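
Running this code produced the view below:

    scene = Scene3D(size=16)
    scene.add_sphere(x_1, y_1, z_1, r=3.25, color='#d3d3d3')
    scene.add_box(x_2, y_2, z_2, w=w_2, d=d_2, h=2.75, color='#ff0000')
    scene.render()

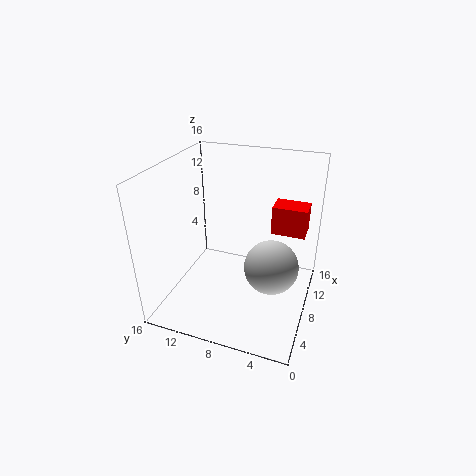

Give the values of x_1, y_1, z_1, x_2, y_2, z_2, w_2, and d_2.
x_1 = 10
y_1 = 4.5
z_1 = 3.5
x_2 = 5.5
y_2 = 0.5
z_2 = 10.75
w_2 = 2.25
d_2 = 3.25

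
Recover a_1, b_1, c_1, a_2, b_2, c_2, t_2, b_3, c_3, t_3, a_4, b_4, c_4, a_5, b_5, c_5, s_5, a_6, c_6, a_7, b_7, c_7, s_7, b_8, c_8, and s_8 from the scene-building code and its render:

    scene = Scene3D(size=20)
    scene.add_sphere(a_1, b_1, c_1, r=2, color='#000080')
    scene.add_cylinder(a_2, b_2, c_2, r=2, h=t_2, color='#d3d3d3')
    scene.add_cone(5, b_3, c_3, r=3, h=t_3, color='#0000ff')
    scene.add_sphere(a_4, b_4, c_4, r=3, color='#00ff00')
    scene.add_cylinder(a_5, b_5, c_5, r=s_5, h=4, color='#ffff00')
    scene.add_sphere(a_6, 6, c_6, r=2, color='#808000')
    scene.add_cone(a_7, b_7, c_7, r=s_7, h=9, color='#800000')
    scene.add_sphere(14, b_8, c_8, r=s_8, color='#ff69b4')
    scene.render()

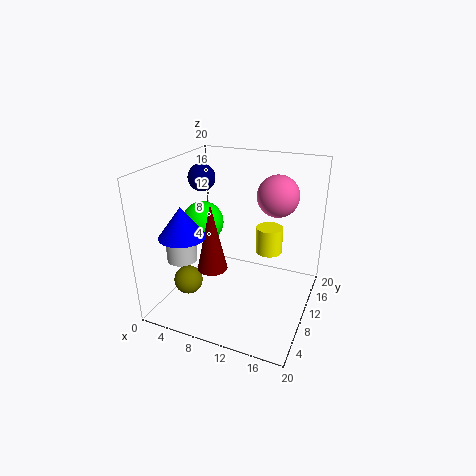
a_1 = 3
b_1 = 13
c_1 = 17
a_2 = 4
b_2 = 5
c_2 = 8
t_2 = 4
b_3 = 4
c_3 = 12
t_3 = 4
a_4 = 4
b_4 = 11
c_4 = 11
a_5 = 13
b_5 = 15
c_5 = 6
s_5 = 2
a_6 = 4
c_6 = 4
a_7 = 8
b_7 = 6
c_7 = 7
s_7 = 2
b_8 = 15
c_8 = 15
s_8 = 3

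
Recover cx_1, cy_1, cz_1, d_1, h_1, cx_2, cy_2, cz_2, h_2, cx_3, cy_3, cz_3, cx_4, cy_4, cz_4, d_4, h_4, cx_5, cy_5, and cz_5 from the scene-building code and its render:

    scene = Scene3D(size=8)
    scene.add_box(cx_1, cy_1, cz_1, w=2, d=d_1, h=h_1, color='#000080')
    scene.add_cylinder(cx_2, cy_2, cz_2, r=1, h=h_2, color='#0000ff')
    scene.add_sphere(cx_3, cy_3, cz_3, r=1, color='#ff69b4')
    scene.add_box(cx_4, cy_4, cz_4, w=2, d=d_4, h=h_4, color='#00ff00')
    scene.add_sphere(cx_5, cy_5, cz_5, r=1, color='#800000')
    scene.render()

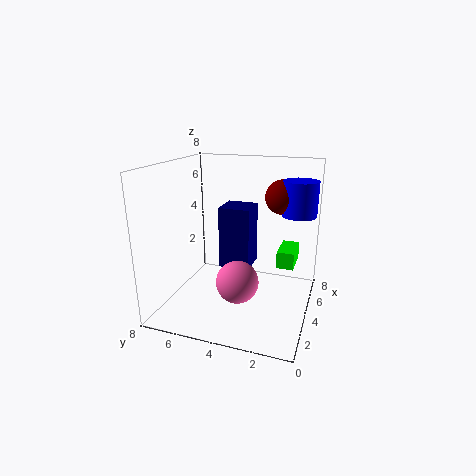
cx_1 = 6, cy_1 = 4, cz_1 = 1, d_1 = 2, h_1 = 4, cx_2 = 6, cy_2 = 1, cz_2 = 5, h_2 = 2, cx_3 = 1, cy_3 = 3, cz_3 = 3, cx_4 = 5, cy_4 = 1, cz_4 = 2, d_4 = 1, h_4 = 1, cx_5 = 6, cy_5 = 2, cz_5 = 6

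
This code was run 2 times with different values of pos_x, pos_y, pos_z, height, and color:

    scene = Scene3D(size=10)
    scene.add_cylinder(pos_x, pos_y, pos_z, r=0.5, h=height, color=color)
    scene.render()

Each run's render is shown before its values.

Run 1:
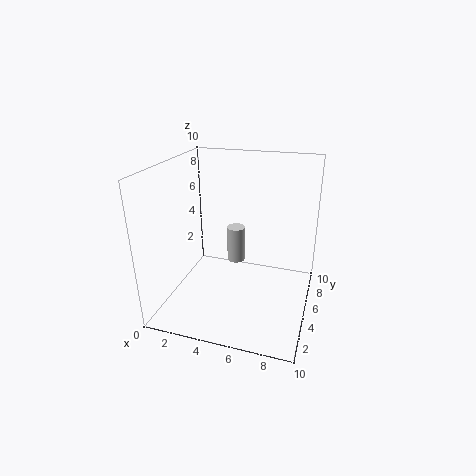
pos_x = 6
pos_y = 1.5
pos_z = 5.5
height = 2
color = 'lightgray'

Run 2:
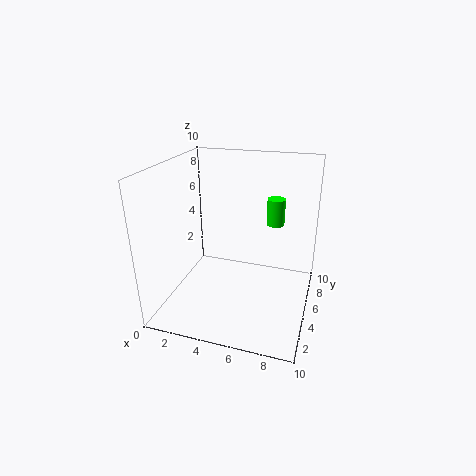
pos_x = 8
pos_y = 2.5
pos_z = 7.5
height = 1.5
color = 'lime'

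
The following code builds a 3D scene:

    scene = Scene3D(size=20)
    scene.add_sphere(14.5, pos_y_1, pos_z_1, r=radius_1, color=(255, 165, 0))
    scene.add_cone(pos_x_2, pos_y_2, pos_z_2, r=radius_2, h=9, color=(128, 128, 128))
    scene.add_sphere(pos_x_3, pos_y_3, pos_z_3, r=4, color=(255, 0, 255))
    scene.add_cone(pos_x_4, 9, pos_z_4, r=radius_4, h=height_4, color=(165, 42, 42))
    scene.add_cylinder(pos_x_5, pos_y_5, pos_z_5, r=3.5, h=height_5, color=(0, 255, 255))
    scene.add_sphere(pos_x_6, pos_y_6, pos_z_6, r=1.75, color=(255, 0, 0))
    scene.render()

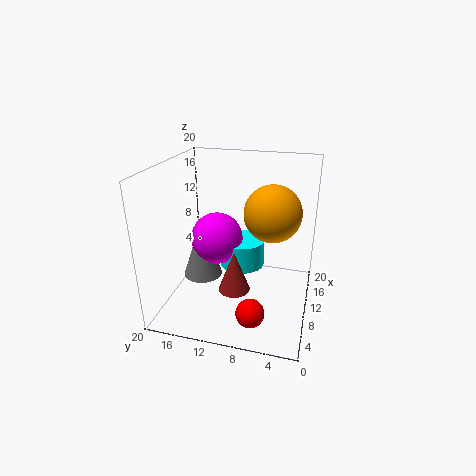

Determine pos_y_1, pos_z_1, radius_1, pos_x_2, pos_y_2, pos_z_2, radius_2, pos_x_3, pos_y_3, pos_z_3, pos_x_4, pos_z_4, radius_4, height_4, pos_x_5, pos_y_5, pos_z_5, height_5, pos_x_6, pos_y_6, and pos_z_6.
pos_y_1 = 6, pos_z_1 = 12.25, radius_1 = 4.25, pos_x_2 = 12.5, pos_y_2 = 16.5, pos_z_2 = 1.75, radius_2 = 3, pos_x_3 = 14, pos_y_3 = 14.5, pos_z_3 = 7.5, pos_x_4 = 4.5, pos_z_4 = 5.5, radius_4 = 2, height_4 = 5.25, pos_x_5 = 15.25, pos_y_5 = 10.75, pos_z_5 = 3, height_5 = 4.25, pos_x_6 = 1.75, pos_y_6 = 6.25, pos_z_6 = 4.25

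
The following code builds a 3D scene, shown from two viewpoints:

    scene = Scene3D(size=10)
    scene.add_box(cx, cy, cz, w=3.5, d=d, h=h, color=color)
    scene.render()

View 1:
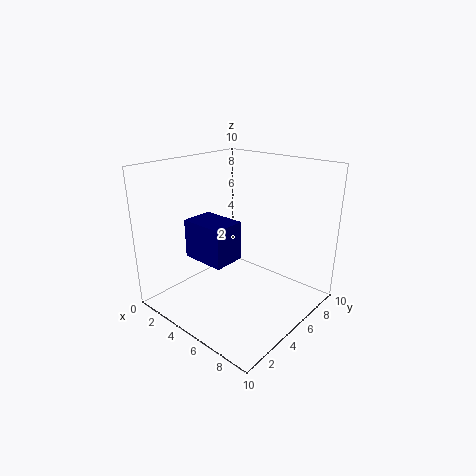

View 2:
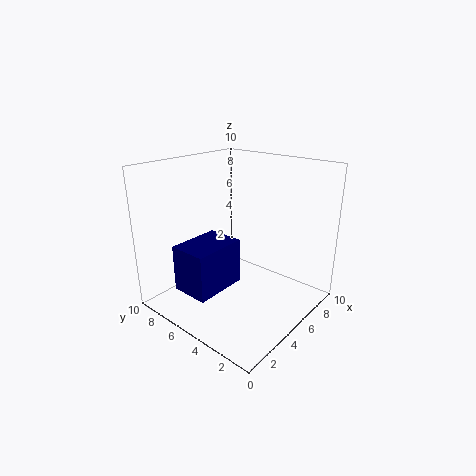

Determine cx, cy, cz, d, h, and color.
cx = 0.5
cy = 4
cz = 2.5
d = 2.5
h = 3
color = 'navy'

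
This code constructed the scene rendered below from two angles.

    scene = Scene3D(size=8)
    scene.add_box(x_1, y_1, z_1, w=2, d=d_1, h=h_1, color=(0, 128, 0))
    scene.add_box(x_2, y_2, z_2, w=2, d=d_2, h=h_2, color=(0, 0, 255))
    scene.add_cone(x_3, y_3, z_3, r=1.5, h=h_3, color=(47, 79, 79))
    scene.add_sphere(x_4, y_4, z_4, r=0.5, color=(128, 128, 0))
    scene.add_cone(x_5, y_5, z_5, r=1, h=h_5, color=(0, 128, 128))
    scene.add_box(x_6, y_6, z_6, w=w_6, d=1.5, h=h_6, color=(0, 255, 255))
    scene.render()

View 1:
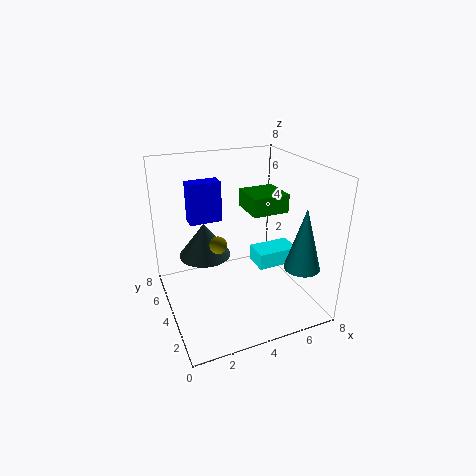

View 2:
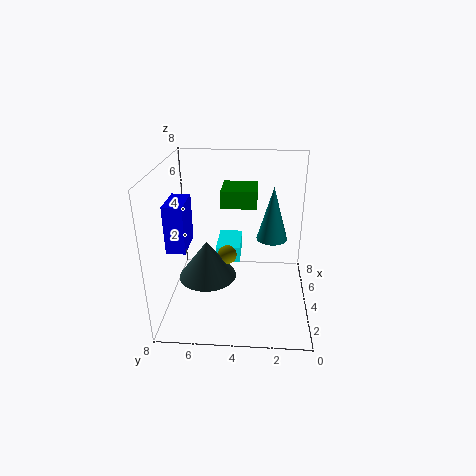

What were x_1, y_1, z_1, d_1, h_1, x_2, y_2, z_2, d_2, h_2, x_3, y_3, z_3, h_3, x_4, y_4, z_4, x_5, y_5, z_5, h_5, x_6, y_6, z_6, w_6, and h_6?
x_1 = 4.5
y_1 = 3
z_1 = 5.5
d_1 = 2
h_1 = 1
x_2 = 2
y_2 = 6.5
z_2 = 4
d_2 = 1
h_2 = 2.5
x_3 = 2.5
y_3 = 5.5
z_3 = 2.5
h_3 = 2
x_4 = 3
y_4 = 4.5
z_4 = 3.5
x_5 = 7
y_5 = 2
z_5 = 2.5
h_5 = 3.5
x_6 = 5.5
y_6 = 4
z_6 = 1.5
w_6 = 2.5
h_6 = 1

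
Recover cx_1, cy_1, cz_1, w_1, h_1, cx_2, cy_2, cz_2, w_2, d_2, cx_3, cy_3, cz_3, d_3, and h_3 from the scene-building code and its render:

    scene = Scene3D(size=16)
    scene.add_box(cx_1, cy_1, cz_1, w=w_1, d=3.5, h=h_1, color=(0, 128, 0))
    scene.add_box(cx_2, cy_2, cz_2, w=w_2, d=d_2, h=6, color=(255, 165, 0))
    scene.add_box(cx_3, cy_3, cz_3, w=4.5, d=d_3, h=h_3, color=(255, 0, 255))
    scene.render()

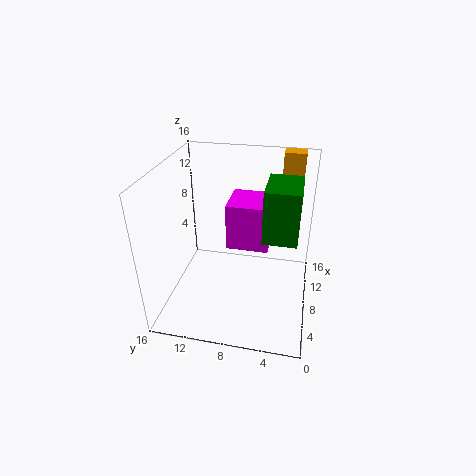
cx_1 = 5; cy_1 = 1.5; cz_1 = 9.5; w_1 = 5; h_1 = 5.5; cx_2 = 14; cy_2 = 1.5; cz_2 = 10; w_2 = 2; d_2 = 2.5; cx_3 = 6.5; cy_3 = 4.5; cz_3 = 7.5; d_3 = 4.5; h_3 = 5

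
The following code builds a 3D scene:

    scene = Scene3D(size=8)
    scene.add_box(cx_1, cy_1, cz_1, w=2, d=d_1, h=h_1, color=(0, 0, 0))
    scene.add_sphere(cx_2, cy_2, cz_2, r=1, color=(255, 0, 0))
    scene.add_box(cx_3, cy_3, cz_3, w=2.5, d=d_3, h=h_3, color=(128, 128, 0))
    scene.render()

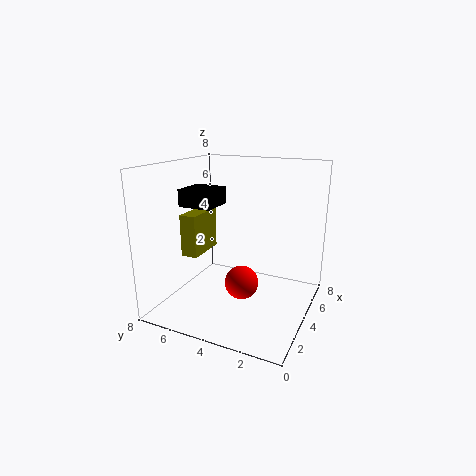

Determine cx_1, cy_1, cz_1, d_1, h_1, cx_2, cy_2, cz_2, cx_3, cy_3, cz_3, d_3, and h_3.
cx_1 = 3.5
cy_1 = 5.5
cz_1 = 5.5
d_1 = 2
h_1 = 1
cx_2 = 4.5
cy_2 = 4
cz_2 = 1
cx_3 = 3.5
cy_3 = 6.5
cz_3 = 2.5
d_3 = 1
h_3 = 2.5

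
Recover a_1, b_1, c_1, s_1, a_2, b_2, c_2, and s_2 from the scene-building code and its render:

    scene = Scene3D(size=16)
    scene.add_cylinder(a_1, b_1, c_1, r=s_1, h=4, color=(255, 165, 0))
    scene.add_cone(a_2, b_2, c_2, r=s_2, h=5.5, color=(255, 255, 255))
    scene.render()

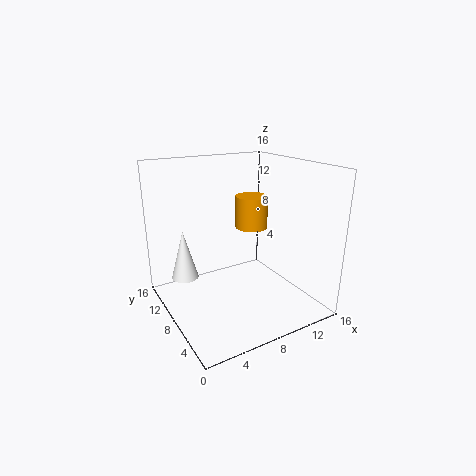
a_1 = 12
b_1 = 11.5
c_1 = 7.5
s_1 = 2
a_2 = 2.5
b_2 = 10.5
c_2 = 3.5
s_2 = 1.5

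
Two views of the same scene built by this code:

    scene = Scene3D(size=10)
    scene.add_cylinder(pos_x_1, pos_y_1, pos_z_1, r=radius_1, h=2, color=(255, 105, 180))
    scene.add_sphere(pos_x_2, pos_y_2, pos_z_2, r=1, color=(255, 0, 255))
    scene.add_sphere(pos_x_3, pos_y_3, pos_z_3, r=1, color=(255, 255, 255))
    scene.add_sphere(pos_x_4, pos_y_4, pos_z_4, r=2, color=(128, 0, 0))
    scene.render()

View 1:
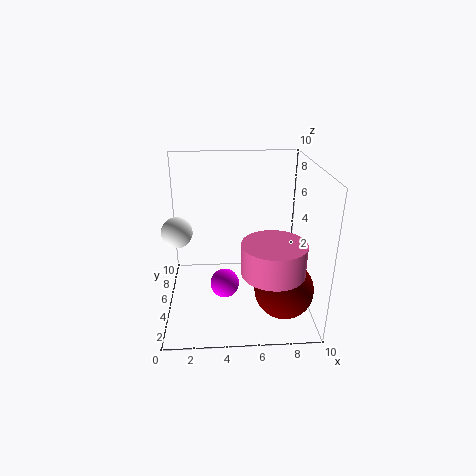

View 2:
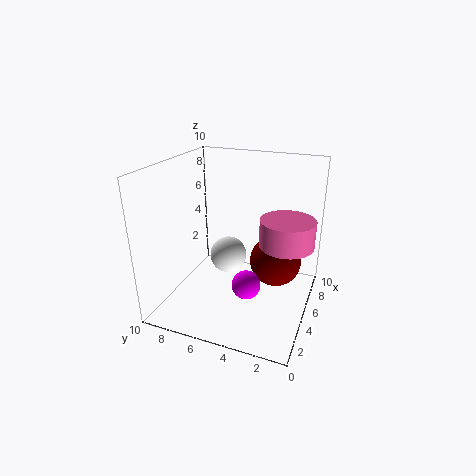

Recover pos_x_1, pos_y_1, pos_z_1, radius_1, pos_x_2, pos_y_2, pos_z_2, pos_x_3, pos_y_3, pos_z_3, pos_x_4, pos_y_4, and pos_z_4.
pos_x_1 = 7, pos_y_1 = 2, pos_z_1 = 4, radius_1 = 2, pos_x_2 = 4, pos_y_2 = 4, pos_z_2 = 2, pos_x_3 = 1, pos_y_3 = 4, pos_z_3 = 6, pos_x_4 = 8, pos_y_4 = 3, pos_z_4 = 2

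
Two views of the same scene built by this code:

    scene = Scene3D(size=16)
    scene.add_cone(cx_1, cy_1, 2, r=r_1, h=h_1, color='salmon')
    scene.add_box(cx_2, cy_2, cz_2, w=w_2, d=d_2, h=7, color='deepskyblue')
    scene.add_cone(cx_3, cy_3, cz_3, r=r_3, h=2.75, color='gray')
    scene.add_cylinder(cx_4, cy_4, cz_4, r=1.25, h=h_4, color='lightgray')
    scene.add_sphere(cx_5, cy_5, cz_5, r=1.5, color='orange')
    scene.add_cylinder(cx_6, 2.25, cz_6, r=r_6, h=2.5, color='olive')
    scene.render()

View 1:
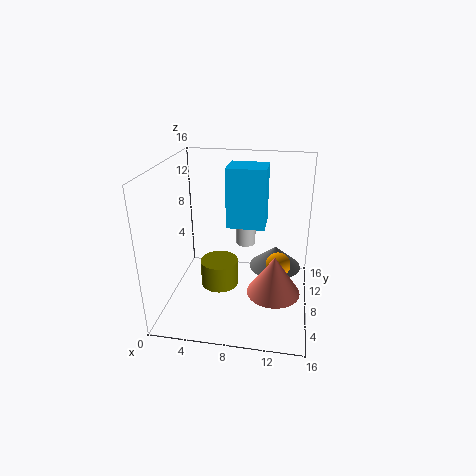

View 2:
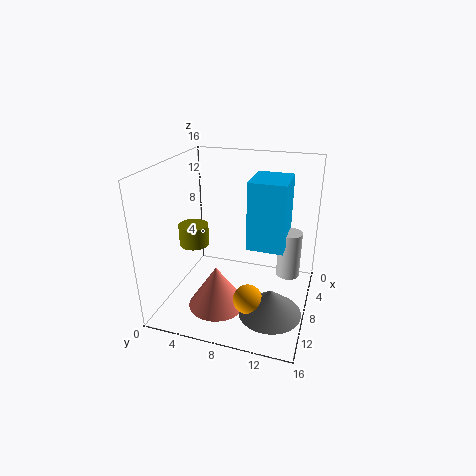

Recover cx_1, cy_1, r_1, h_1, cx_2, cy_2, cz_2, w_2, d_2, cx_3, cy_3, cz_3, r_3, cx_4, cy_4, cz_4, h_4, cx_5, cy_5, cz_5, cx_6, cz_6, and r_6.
cx_1 = 12.25; cy_1 = 7; r_1 = 3; h_1 = 4.5; cx_2 = 6.25; cy_2 = 9.75; cz_2 = 8.25; w_2 = 4.5; d_2 = 3.75; cx_3 = 12; cy_3 = 12.75; cz_3 = 2; r_3 = 3.25; cx_4 = 8; cy_4 = 13.75; cz_4 = 4.5; h_4 = 5; cx_5 = 12.5; cy_5 = 10.5; cz_5 = 3.5; cx_6 = 7.25; cz_6 = 6; r_6 = 1.75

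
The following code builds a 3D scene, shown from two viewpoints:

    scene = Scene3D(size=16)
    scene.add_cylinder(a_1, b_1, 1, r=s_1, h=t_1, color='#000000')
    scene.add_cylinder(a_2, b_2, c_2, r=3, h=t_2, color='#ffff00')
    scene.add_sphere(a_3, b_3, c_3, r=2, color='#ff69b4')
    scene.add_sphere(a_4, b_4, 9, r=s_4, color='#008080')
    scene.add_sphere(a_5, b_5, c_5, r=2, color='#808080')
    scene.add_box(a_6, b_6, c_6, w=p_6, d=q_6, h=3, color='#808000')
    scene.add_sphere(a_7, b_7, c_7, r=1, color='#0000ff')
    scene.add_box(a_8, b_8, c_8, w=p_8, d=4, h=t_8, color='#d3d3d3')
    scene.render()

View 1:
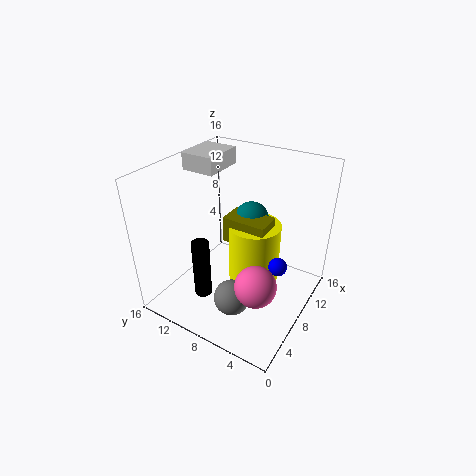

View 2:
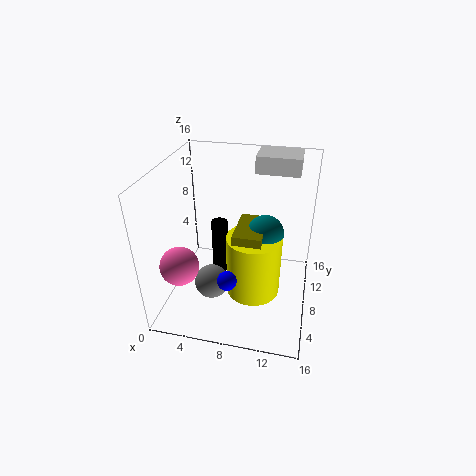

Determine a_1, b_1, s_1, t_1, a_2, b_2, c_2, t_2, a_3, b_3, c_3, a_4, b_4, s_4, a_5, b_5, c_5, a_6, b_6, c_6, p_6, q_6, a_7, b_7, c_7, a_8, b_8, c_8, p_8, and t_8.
a_1 = 5
b_1 = 11
s_1 = 1
t_1 = 7
a_2 = 10
b_2 = 7
c_2 = 2
t_2 = 7
a_3 = 3
b_3 = 3
c_3 = 7
a_4 = 11
b_4 = 8
s_4 = 2
a_5 = 5
b_5 = 7
c_5 = 2
a_6 = 8
b_6 = 5
c_6 = 7
p_6 = 3
q_6 = 5
a_7 = 8
b_7 = 3
c_7 = 6
a_8 = 9
b_8 = 12
c_8 = 14
p_8 = 5
t_8 = 2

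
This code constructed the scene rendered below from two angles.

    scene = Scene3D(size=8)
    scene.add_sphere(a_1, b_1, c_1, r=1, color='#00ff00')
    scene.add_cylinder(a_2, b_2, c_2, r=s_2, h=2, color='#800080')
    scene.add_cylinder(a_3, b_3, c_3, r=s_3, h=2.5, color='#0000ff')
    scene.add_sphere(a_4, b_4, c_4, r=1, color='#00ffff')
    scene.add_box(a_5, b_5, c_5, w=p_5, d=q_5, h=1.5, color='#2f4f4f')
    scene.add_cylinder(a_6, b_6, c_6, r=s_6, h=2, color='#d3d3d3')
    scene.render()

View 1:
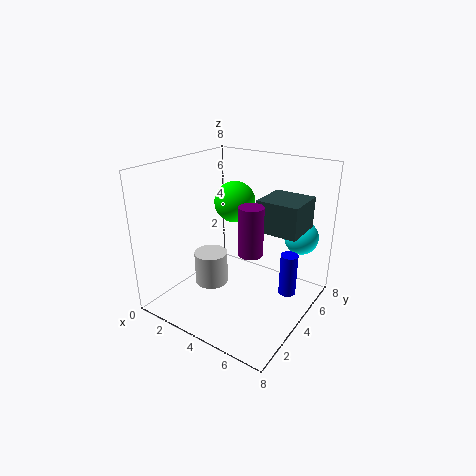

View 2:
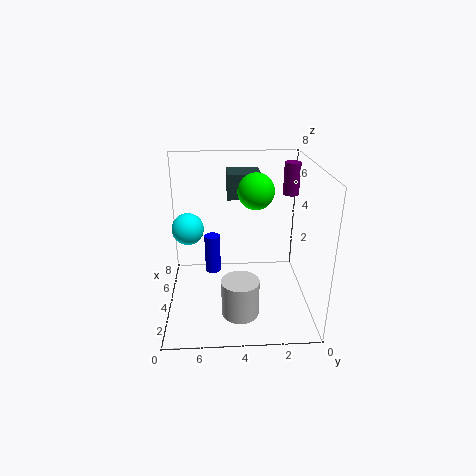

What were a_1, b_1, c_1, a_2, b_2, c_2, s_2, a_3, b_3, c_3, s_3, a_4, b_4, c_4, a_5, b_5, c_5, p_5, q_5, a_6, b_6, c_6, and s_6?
a_1 = 4.5; b_1 = 3; c_1 = 6.5; a_2 = 7; b_2 = 0.5; c_2 = 5.5; s_2 = 0.5; a_3 = 6.5; b_3 = 5.5; c_3 = 0.5; s_3 = 0.5; a_4 = 6.5; b_4 = 7; c_4 = 3.5; a_5 = 6; b_5 = 2.5; c_5 = 5.5; p_5 = 2; q_5 = 2; a_6 = 2; b_6 = 4; c_6 = 0.5; s_6 = 1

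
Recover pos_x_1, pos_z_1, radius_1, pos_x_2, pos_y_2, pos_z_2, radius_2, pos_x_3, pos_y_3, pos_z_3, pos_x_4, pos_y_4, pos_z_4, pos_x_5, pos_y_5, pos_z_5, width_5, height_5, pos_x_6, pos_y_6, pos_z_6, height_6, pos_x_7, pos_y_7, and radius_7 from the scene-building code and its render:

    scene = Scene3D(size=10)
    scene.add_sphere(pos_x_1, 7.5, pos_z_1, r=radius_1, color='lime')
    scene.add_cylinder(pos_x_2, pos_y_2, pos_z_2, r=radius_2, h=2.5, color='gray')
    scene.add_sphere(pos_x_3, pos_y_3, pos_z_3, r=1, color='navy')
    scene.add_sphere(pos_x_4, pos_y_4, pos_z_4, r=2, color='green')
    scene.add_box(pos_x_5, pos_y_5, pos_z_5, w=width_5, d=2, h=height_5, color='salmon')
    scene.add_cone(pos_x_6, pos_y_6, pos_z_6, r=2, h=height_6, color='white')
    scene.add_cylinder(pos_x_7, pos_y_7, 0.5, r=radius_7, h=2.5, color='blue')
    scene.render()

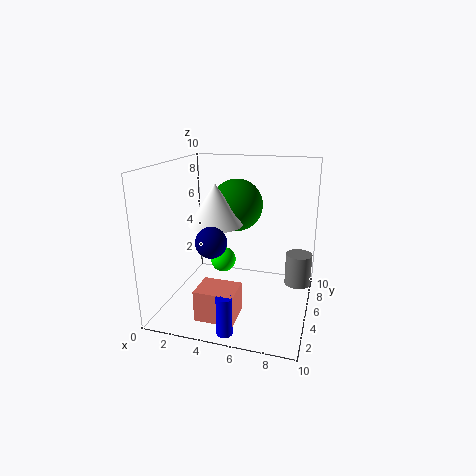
pos_x_1 = 3
pos_z_1 = 2
radius_1 = 1
pos_x_2 = 9
pos_y_2 = 8
pos_z_2 = 0.5
radius_2 = 1
pos_x_3 = 4
pos_y_3 = 2.5
pos_z_3 = 5.5
pos_x_4 = 4
pos_y_4 = 8
pos_z_4 = 6.5
pos_x_5 = 3.5
pos_y_5 = 0.5
pos_z_5 = 1
width_5 = 2.5
height_5 = 2
pos_x_6 = 3
pos_y_6 = 6
pos_z_6 = 5.5
height_6 = 3
pos_x_7 = 5.5
pos_y_7 = 0.5
radius_7 = 0.5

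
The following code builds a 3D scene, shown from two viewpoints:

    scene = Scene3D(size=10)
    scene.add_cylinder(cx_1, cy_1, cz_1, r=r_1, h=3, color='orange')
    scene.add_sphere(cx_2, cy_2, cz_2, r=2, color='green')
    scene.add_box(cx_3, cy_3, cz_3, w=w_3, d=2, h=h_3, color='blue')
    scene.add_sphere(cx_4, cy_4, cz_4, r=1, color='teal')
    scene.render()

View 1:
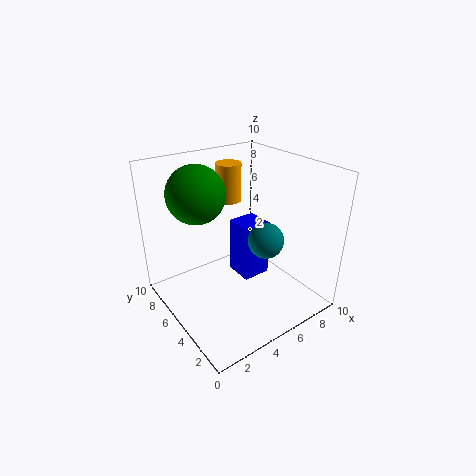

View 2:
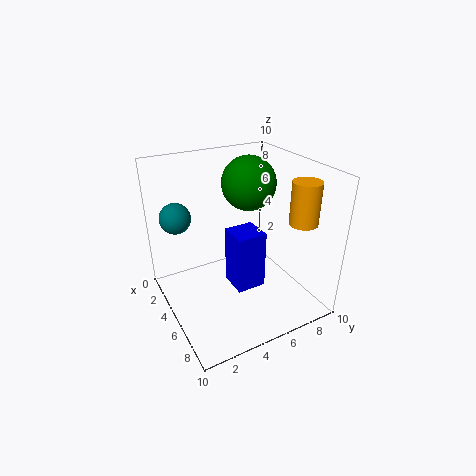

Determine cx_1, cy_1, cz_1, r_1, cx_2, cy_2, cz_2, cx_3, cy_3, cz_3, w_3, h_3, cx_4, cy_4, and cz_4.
cx_1 = 7
cy_1 = 9
cz_1 = 6
r_1 = 1
cx_2 = 3
cy_2 = 7
cz_2 = 8
cx_3 = 5
cy_3 = 4
cz_3 = 2
w_3 = 2
h_3 = 4
cx_4 = 4
cy_4 = 1
cz_4 = 7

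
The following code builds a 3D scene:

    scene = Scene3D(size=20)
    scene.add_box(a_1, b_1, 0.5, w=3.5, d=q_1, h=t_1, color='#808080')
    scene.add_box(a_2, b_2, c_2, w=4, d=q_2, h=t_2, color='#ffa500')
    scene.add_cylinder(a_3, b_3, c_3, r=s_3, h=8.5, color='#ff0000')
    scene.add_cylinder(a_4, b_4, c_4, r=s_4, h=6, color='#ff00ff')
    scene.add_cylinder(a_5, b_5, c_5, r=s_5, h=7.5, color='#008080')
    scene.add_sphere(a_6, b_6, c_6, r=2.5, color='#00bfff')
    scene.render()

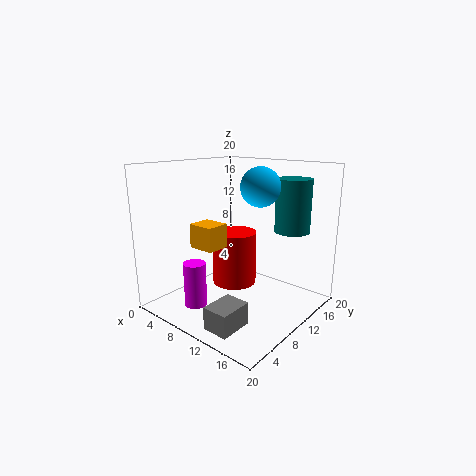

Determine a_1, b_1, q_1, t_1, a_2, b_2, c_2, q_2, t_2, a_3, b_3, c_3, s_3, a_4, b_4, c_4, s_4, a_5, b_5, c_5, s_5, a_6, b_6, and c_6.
a_1 = 11.5, b_1 = 1.5, q_1 = 4.5, t_1 = 3, a_2 = 3.5, b_2 = 7, c_2 = 8, q_2 = 3.5, t_2 = 3.5, a_3 = 5.5, b_3 = 14.5, c_3 = 0.5, s_3 = 3.5, a_4 = 7.5, b_4 = 4, c_4 = 1.5, s_4 = 1.5, a_5 = 15, b_5 = 16, c_5 = 10.5, s_5 = 2.5, a_6 = 14, b_6 = 9.5, c_6 = 17.5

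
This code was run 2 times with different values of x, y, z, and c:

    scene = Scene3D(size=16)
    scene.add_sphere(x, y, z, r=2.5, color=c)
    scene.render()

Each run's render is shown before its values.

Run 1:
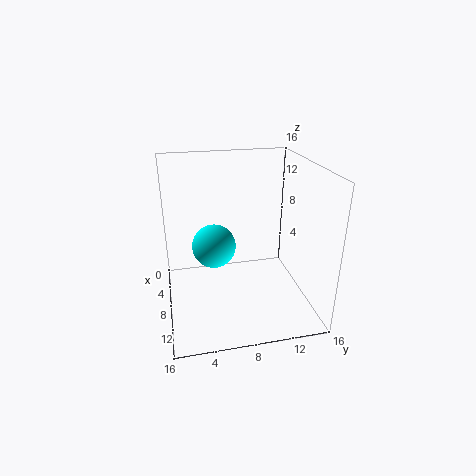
x = 6.5; y = 5.5; z = 6.5; c = 'cyan'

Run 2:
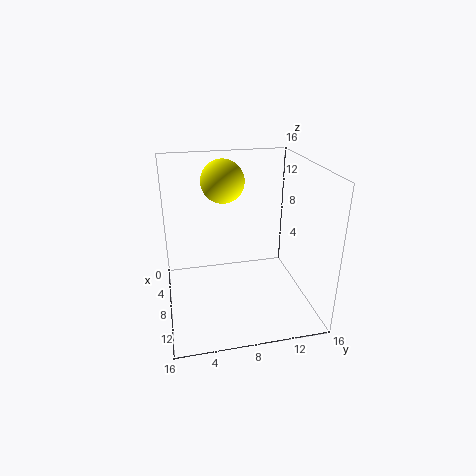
x = 4.5; y = 7; z = 13.5; c = 'yellow'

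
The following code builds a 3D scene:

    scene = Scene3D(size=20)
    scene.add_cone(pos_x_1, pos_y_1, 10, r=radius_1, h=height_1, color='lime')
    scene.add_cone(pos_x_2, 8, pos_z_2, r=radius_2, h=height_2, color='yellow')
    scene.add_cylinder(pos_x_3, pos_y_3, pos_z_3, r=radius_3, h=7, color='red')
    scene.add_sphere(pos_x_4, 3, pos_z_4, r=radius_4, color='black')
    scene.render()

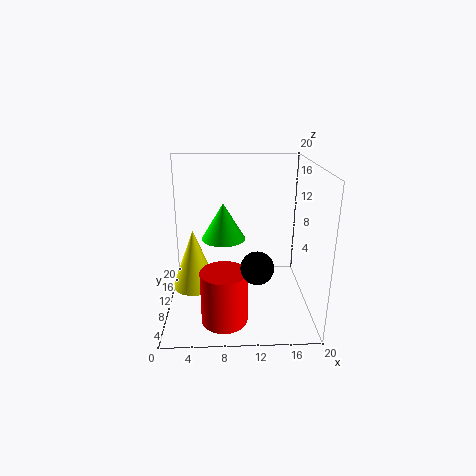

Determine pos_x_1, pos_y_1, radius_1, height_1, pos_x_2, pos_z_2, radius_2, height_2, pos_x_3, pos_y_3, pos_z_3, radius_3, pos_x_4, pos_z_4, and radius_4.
pos_x_1 = 8
pos_y_1 = 10
radius_1 = 3
height_1 = 5
pos_x_2 = 4
pos_z_2 = 4
radius_2 = 3
height_2 = 8
pos_x_3 = 8
pos_y_3 = 4
pos_z_3 = 1
radius_3 = 3
pos_x_4 = 12
pos_z_4 = 9
radius_4 = 2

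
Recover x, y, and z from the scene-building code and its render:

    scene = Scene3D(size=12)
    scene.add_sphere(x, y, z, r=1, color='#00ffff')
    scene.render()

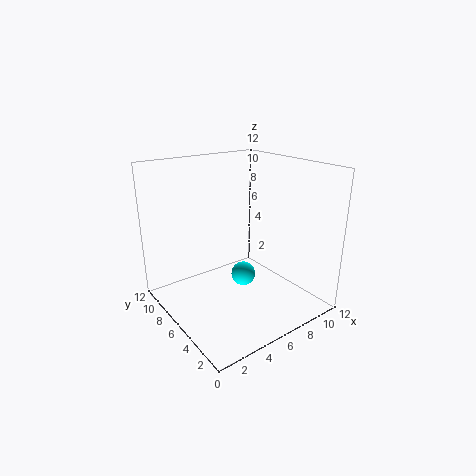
x = 6, y = 5.25, z = 3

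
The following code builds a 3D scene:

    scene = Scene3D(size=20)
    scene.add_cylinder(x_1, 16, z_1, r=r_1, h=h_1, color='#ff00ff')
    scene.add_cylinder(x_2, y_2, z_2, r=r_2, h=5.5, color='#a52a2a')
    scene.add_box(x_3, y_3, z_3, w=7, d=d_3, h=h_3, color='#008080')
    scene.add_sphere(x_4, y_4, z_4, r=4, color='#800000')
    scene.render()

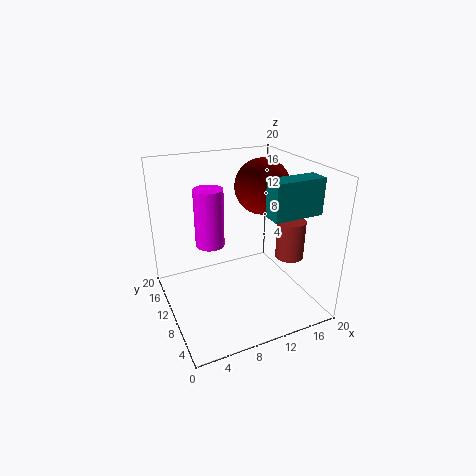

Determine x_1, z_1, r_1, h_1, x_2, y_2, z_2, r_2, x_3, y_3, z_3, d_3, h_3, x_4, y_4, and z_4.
x_1 = 8
z_1 = 6.5
r_1 = 2.25
h_1 = 9
x_2 = 17
y_2 = 7.5
z_2 = 6.75
r_2 = 2
x_3 = 12.75
y_3 = 4.75
z_3 = 13.75
d_3 = 2.75
h_3 = 5
x_4 = 15
y_4 = 12.5
z_4 = 16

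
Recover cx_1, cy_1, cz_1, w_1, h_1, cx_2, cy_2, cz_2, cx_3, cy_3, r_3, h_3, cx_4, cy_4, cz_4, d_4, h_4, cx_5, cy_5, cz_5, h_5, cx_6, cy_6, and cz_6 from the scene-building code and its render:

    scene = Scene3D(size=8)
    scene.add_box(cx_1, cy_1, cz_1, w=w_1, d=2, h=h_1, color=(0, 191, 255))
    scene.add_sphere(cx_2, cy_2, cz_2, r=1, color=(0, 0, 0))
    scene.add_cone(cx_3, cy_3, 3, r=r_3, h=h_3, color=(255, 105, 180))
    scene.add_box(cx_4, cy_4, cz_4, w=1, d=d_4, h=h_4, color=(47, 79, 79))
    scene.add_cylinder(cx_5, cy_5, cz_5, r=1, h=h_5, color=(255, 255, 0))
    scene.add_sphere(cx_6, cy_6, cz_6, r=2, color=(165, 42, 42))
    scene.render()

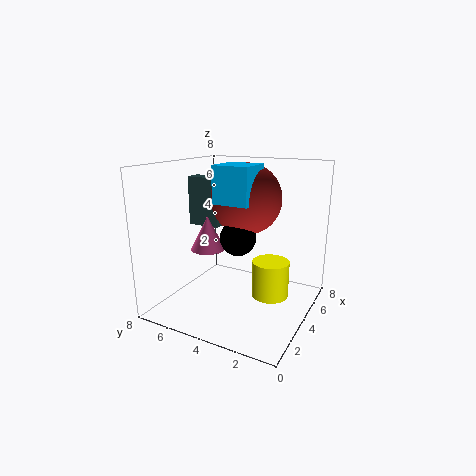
cx_1 = 3
cy_1 = 3
cz_1 = 6
w_1 = 2
h_1 = 2
cx_2 = 4
cy_2 = 4
cz_2 = 4
cx_3 = 4
cy_3 = 6
r_3 = 1
h_3 = 2
cx_4 = 5
cy_4 = 6
cz_4 = 4
d_4 = 2
h_4 = 3
cx_5 = 4
cy_5 = 2
cz_5 = 1
h_5 = 2
cx_6 = 5
cy_6 = 4
cz_6 = 6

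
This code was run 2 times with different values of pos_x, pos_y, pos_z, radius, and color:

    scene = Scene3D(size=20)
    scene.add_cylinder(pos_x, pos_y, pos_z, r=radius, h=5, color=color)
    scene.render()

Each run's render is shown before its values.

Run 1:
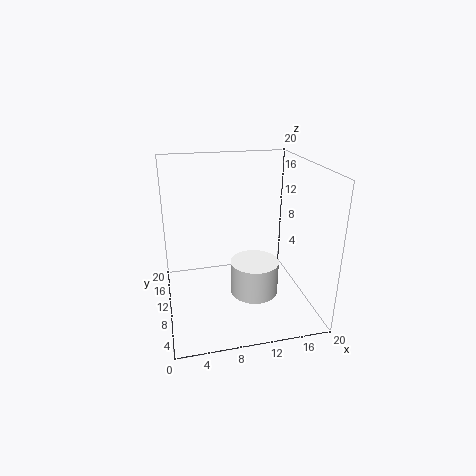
pos_x = 12.5
pos_y = 10
pos_z = 1
radius = 3.5
color = 'white'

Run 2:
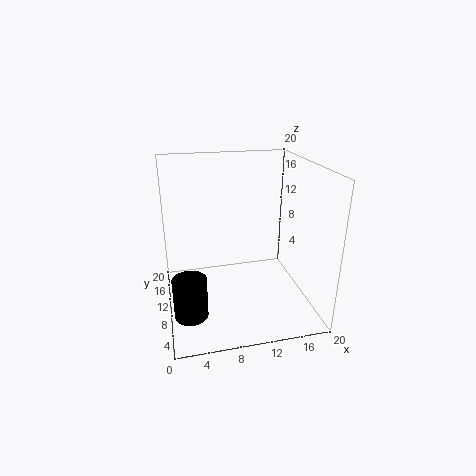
pos_x = 2.5
pos_y = 2.5
pos_z = 4
radius = 2
color = 'black'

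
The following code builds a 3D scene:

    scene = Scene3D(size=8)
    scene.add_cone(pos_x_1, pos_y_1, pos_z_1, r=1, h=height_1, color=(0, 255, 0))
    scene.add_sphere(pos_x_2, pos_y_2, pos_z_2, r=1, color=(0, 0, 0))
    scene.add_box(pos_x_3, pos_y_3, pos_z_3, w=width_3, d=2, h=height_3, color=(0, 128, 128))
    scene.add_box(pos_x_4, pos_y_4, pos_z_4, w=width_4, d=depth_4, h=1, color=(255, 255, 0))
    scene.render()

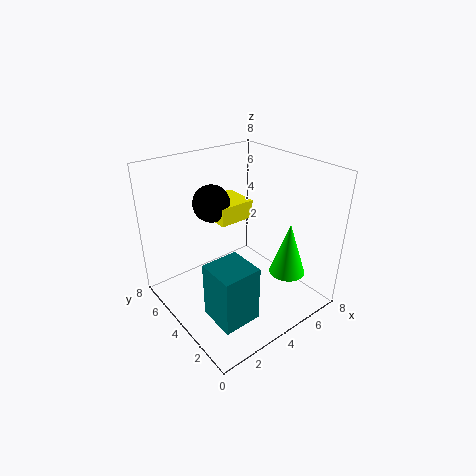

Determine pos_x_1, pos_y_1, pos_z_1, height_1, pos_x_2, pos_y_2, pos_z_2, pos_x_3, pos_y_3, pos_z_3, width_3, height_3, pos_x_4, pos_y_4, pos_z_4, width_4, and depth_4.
pos_x_1 = 6; pos_y_1 = 2; pos_z_1 = 2; height_1 = 3; pos_x_2 = 3; pos_y_2 = 5; pos_z_2 = 6; pos_x_3 = 1; pos_y_3 = 1; pos_z_3 = 1; width_3 = 2; height_3 = 3; pos_x_4 = 3; pos_y_4 = 4; pos_z_4 = 5; width_4 = 2; depth_4 = 2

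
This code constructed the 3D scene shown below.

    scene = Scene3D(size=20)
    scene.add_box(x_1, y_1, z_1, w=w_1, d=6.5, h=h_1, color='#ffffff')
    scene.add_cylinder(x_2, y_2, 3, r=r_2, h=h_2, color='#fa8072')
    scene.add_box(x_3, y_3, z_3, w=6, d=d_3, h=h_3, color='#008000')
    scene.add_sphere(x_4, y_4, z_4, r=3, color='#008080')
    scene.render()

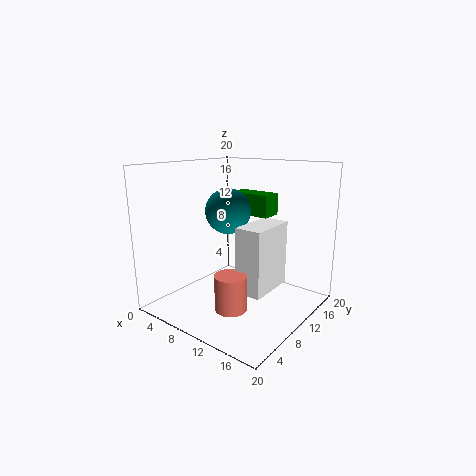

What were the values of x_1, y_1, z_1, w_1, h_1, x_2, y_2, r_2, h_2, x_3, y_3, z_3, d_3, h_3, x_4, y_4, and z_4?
x_1 = 13, y_1 = 5.5, z_1 = 4.5, w_1 = 3.5, h_1 = 8.5, x_2 = 13.5, y_2 = 4, r_2 = 2, h_2 = 4.5, x_3 = 7.5, y_3 = 11.5, z_3 = 13, d_3 = 3, h_3 = 3, x_4 = 9.5, y_4 = 8.5, z_4 = 14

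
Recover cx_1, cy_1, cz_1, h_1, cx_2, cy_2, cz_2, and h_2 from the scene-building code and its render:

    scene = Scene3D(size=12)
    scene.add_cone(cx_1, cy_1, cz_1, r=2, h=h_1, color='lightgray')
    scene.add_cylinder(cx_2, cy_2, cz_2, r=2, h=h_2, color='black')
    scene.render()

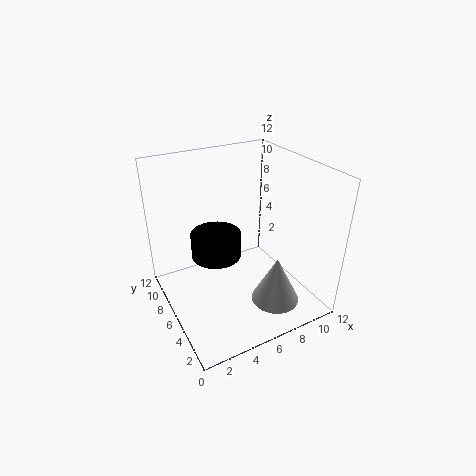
cx_1 = 8, cy_1 = 3, cz_1 = 1, h_1 = 4, cx_2 = 4, cy_2 = 6, cz_2 = 5, h_2 = 2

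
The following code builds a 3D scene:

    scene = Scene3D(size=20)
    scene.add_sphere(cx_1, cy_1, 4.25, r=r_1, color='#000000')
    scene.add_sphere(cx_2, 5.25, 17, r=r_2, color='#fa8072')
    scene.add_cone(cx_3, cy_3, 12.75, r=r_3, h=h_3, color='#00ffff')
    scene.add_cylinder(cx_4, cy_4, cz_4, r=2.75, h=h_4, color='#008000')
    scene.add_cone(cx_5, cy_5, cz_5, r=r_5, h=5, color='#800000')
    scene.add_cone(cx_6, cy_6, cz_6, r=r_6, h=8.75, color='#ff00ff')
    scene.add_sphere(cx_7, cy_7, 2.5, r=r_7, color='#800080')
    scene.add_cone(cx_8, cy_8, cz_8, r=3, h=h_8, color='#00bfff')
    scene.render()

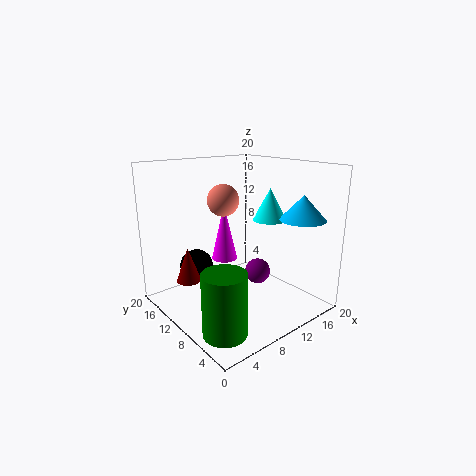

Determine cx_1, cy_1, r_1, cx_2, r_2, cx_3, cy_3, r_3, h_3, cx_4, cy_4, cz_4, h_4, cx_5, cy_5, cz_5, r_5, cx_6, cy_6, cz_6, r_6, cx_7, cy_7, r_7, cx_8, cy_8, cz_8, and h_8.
cx_1 = 7.25, cy_1 = 16.75, r_1 = 2.5, cx_2 = 4, r_2 = 1.75, cx_3 = 13, cy_3 = 7, r_3 = 2.25, h_3 = 4.25, cx_4 = 3.25, cy_4 = 4.25, cz_4 = 0.75, h_4 = 8, cx_5 = 4.5, cy_5 = 14.5, cz_5 = 3.5, r_5 = 1.75, cx_6 = 11.75, cy_6 = 15.5, cz_6 = 4.75, r_6 = 2, cx_7 = 15.75, cy_7 = 12, r_7 = 2, cx_8 = 15, cy_8 = 3, cz_8 = 13.25, h_8 = 3.25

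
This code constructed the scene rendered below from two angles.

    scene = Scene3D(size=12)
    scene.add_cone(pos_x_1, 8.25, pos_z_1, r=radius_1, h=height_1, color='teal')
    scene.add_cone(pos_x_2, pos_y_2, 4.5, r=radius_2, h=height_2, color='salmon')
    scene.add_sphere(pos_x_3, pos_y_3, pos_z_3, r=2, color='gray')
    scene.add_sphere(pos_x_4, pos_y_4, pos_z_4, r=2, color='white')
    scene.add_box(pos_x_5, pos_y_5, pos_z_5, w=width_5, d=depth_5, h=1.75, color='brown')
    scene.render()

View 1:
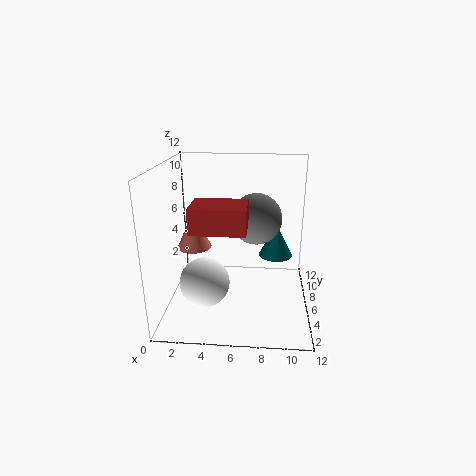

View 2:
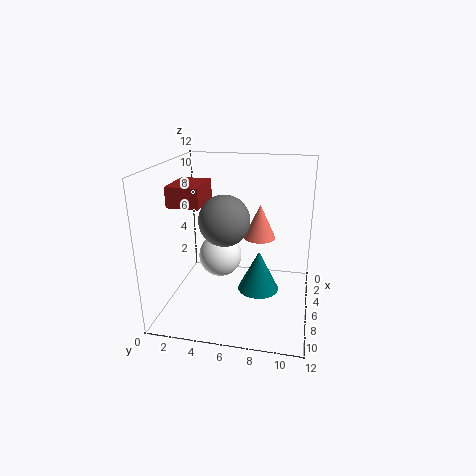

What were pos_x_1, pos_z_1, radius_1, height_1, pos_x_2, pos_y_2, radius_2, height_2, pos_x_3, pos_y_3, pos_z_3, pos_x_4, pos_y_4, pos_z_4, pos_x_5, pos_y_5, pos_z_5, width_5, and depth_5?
pos_x_1 = 9.25, pos_z_1 = 3.5, radius_1 = 1.5, height_1 = 3, pos_x_2 = 2, pos_y_2 = 7.25, radius_2 = 1.5, height_2 = 3.25, pos_x_3 = 7.5, pos_y_3 = 5.25, pos_z_3 = 8, pos_x_4 = 3.5, pos_y_4 = 3.75, pos_z_4 = 3, pos_x_5 = 3.25, pos_y_5 = 0.25, pos_z_5 = 8.5, width_5 = 3.75, depth_5 = 2.75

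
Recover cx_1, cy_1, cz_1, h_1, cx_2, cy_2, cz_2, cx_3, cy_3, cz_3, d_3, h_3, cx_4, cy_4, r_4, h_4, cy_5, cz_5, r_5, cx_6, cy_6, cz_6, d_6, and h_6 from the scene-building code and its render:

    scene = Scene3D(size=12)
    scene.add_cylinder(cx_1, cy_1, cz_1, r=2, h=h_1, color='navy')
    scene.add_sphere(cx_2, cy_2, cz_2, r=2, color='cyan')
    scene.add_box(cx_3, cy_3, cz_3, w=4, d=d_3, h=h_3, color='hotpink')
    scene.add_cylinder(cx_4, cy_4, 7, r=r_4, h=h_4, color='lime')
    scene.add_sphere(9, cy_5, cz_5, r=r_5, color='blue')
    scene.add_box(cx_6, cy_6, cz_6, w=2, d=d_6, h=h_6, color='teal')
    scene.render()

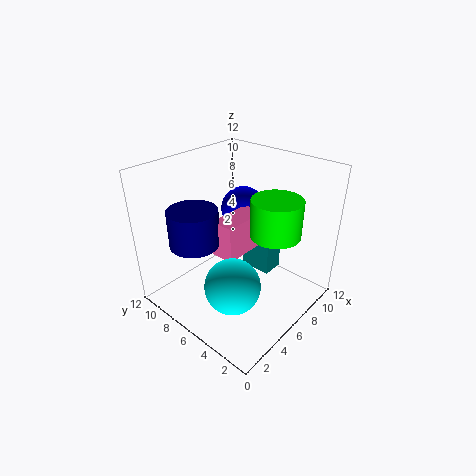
cx_1 = 3, cy_1 = 8, cz_1 = 6, h_1 = 3, cx_2 = 2, cy_2 = 3, cz_2 = 5, cx_3 = 4, cy_3 = 5, cz_3 = 5, d_3 = 2, h_3 = 3, cx_4 = 7, cy_4 = 3, r_4 = 2, h_4 = 3, cy_5 = 8, cz_5 = 7, r_5 = 2, cx_6 = 9, cy_6 = 5, cz_6 = 1, d_6 = 3, h_6 = 3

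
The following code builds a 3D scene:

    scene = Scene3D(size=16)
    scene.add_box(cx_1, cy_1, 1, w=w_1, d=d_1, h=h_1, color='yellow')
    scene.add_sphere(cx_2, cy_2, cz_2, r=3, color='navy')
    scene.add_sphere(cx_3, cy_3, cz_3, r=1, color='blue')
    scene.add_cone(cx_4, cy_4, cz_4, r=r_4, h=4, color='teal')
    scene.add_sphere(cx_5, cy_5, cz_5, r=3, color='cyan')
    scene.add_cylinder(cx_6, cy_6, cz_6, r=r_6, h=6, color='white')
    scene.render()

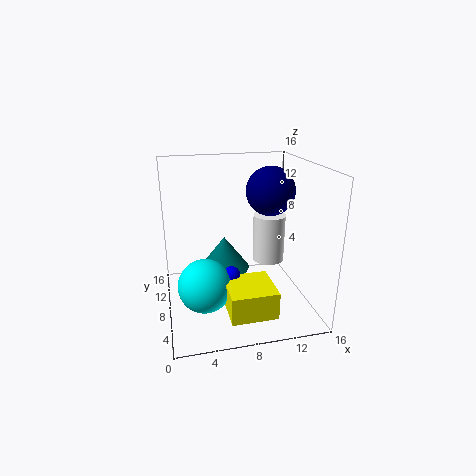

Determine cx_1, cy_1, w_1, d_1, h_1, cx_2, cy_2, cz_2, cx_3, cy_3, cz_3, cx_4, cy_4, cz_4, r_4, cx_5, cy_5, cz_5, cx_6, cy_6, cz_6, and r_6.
cx_1 = 6; cy_1 = 2; w_1 = 5; d_1 = 5; h_1 = 3; cx_2 = 13; cy_2 = 12; cz_2 = 12; cx_3 = 7; cy_3 = 7; cz_3 = 4; cx_4 = 7; cy_4 = 11; cz_4 = 3; r_4 = 3; cx_5 = 4; cy_5 = 7; cz_5 = 3; cx_6 = 13; cy_6 = 12; cz_6 = 3; r_6 = 2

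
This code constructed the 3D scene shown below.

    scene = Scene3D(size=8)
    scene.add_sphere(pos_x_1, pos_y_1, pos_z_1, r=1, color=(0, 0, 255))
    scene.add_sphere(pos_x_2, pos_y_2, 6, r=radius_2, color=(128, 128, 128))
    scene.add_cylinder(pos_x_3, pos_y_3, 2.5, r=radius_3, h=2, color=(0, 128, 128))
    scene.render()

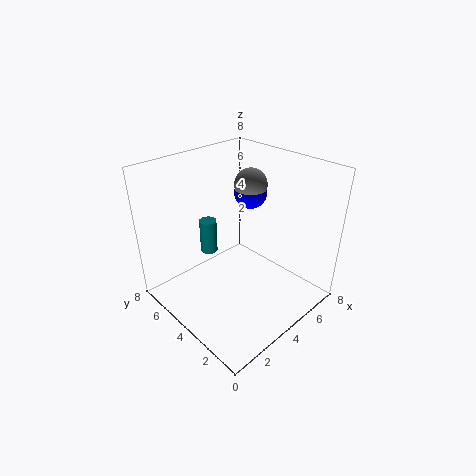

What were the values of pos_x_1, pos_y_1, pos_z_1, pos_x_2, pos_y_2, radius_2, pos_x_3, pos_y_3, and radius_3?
pos_x_1 = 6.5, pos_y_1 = 5.5, pos_z_1 = 5.5, pos_x_2 = 6.5, pos_y_2 = 5.5, radius_2 = 1, pos_x_3 = 3.5, pos_y_3 = 6, radius_3 = 0.5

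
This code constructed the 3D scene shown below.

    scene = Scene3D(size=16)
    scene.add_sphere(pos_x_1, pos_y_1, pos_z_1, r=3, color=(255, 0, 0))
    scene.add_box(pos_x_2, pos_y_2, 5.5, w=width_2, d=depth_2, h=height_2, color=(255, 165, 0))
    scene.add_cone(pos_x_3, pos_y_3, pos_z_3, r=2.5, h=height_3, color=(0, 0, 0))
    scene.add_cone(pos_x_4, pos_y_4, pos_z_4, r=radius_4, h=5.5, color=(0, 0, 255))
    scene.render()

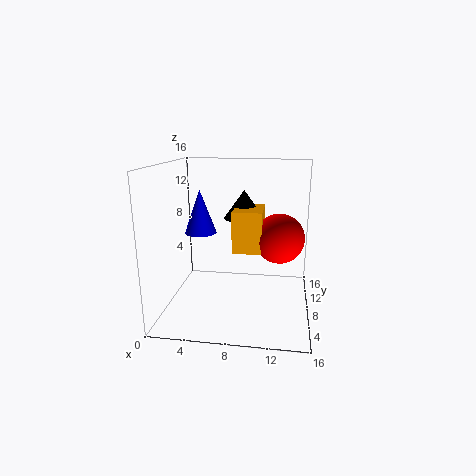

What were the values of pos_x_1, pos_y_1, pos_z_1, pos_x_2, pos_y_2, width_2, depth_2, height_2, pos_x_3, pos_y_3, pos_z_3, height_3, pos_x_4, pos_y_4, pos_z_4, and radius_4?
pos_x_1 = 12.5, pos_y_1 = 11.5, pos_z_1 = 7, pos_x_2 = 7, pos_y_2 = 9.5, width_2 = 3.5, depth_2 = 5, height_2 = 5, pos_x_3 = 8, pos_y_3 = 13, pos_z_3 = 9, height_3 = 3.5, pos_x_4 = 2.5, pos_y_4 = 12.5, pos_z_4 = 7, radius_4 = 2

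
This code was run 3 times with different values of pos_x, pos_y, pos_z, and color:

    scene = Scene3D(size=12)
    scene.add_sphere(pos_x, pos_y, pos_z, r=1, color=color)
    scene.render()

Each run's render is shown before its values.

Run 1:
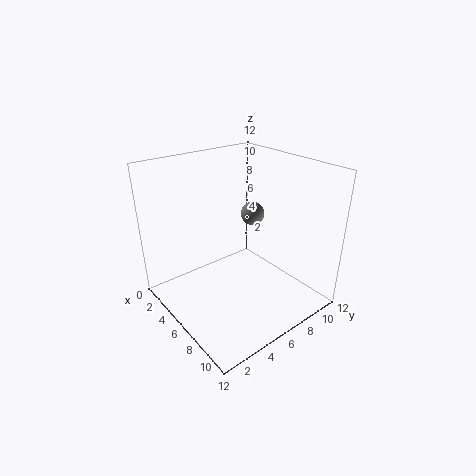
pos_x = 5.5; pos_y = 8; pos_z = 7.5; color = 'gray'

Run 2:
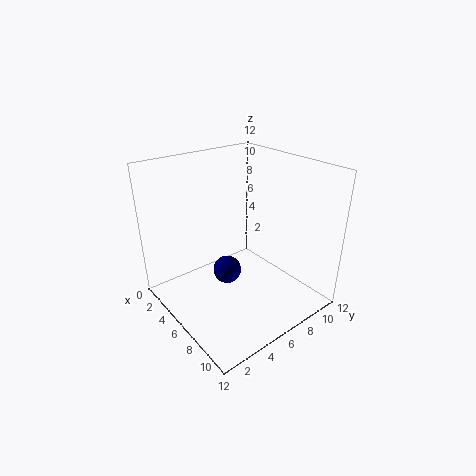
pos_x = 8.5; pos_y = 3; pos_z = 5.5; color = 'navy'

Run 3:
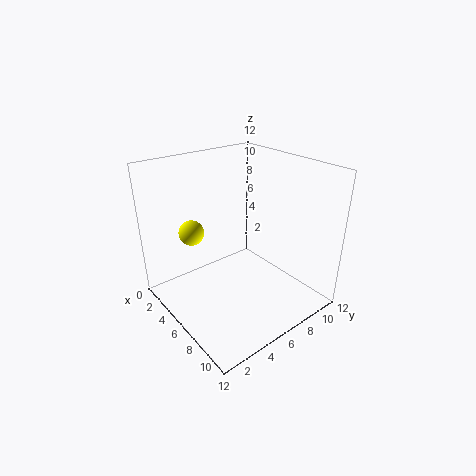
pos_x = 4.5; pos_y = 2.5; pos_z = 7; color = 'yellow'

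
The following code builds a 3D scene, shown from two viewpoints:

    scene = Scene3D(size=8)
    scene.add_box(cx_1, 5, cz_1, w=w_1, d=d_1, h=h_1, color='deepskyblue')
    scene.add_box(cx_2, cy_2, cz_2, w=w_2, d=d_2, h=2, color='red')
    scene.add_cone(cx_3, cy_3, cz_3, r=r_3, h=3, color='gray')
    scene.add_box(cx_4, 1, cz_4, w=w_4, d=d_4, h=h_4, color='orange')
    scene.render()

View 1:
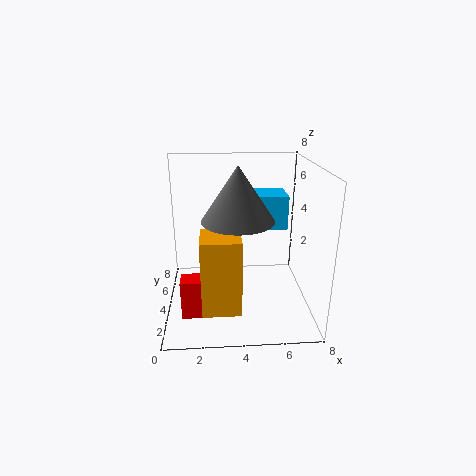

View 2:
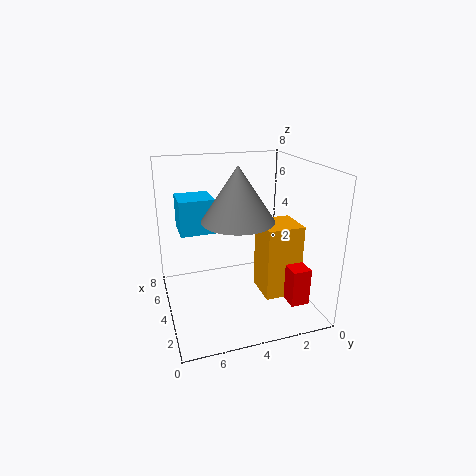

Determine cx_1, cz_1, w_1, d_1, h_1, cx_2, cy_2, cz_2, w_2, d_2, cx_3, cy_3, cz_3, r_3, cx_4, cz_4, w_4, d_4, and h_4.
cx_1 = 5
cz_1 = 4
w_1 = 2
d_1 = 2
h_1 = 2
cx_2 = 1
cy_2 = 1
cz_2 = 1
w_2 = 1
d_2 = 1
cx_3 = 4
cy_3 = 4
cz_3 = 5
r_3 = 2
cx_4 = 2
cz_4 = 1
w_4 = 2
d_4 = 2
h_4 = 4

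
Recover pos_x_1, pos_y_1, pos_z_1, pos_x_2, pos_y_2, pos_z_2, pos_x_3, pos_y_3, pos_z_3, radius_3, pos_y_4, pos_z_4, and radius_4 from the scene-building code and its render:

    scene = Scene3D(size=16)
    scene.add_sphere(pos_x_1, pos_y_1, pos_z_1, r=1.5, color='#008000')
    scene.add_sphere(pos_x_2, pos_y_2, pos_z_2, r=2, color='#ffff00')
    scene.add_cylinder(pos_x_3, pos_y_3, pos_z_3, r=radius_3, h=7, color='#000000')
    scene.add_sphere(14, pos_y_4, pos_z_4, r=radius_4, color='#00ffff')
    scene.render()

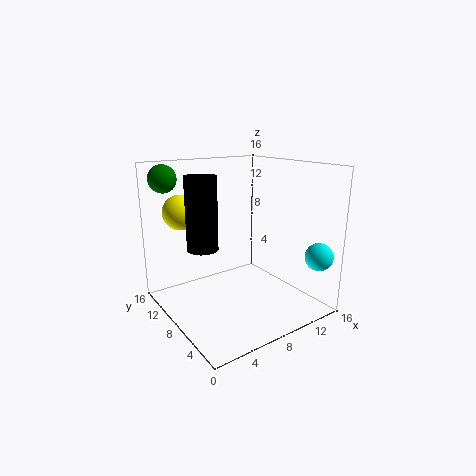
pos_x_1 = 1.5; pos_y_1 = 12.5; pos_z_1 = 14.5; pos_x_2 = 3.5; pos_y_2 = 13; pos_z_2 = 10.5; pos_x_3 = 2.5; pos_y_3 = 6; pos_z_3 = 8.5; radius_3 = 1.5; pos_y_4 = 1.5; pos_z_4 = 6.5; radius_4 = 1.5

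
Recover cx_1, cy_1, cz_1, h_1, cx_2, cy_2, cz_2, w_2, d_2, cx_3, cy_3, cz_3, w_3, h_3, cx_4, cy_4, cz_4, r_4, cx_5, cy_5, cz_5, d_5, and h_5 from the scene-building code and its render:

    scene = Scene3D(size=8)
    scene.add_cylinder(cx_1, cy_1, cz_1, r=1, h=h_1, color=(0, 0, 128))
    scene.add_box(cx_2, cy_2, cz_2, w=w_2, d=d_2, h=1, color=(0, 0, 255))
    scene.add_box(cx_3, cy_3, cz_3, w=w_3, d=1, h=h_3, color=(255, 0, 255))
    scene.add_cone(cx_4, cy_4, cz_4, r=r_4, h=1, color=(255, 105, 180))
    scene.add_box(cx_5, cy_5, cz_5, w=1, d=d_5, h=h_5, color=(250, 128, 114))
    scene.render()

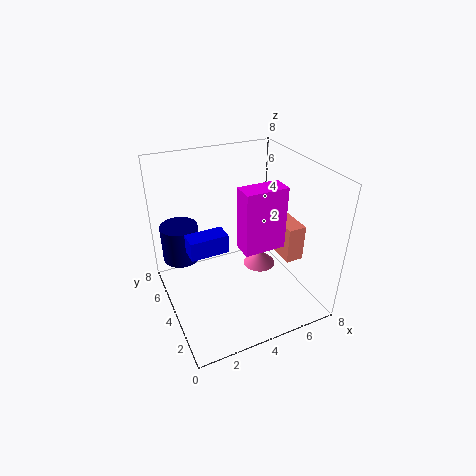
cx_1 = 1, cy_1 = 5, cz_1 = 3, h_1 = 2, cx_2 = 1, cy_2 = 3, cz_2 = 4, w_2 = 2, d_2 = 1, cx_3 = 3, cy_3 = 1, cz_3 = 5, w_3 = 2, h_3 = 3, cx_4 = 6, cy_4 = 5, cz_4 = 1, r_4 = 1, cx_5 = 6, cy_5 = 2, cz_5 = 3, d_5 = 2, h_5 = 2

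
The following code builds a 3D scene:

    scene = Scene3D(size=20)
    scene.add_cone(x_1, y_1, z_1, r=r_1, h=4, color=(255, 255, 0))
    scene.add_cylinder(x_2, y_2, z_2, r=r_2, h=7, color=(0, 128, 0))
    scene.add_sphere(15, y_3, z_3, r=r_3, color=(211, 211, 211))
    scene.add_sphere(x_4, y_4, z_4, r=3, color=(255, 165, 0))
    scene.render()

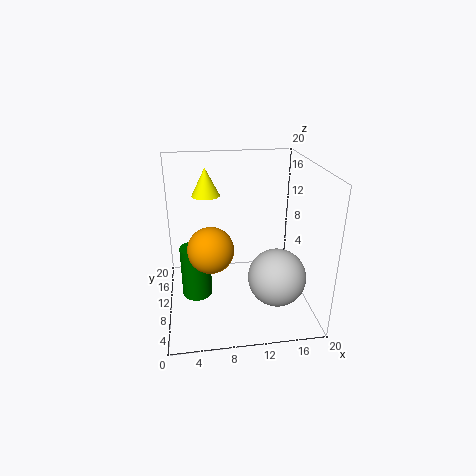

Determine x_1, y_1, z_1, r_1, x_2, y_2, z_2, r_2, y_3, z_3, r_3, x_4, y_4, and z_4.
x_1 = 6
y_1 = 14
z_1 = 15
r_1 = 2
x_2 = 4
y_2 = 8
z_2 = 3
r_2 = 2
y_3 = 7
z_3 = 5
r_3 = 4
x_4 = 6
y_4 = 7
z_4 = 10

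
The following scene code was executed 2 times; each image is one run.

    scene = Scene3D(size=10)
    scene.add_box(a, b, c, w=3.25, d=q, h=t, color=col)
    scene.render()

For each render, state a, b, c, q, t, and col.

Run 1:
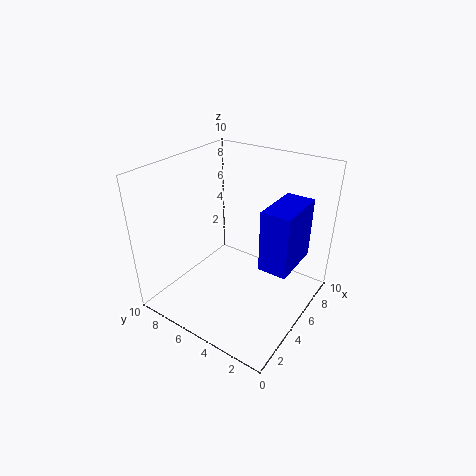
a = 2.75; b = 0.25; c = 5; q = 1.75; t = 3.75; col = 'blue'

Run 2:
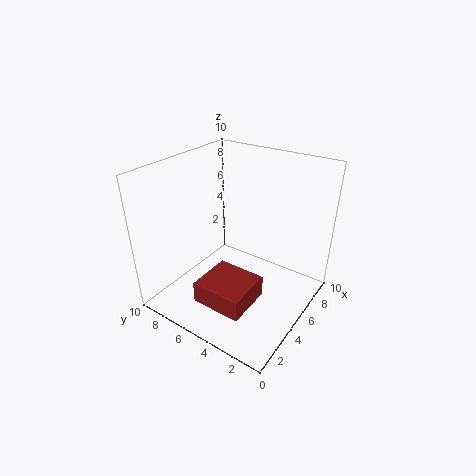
a = 1.5; b = 2.75; c = 1.25; q = 3.5; t = 1.5; col = 'brown'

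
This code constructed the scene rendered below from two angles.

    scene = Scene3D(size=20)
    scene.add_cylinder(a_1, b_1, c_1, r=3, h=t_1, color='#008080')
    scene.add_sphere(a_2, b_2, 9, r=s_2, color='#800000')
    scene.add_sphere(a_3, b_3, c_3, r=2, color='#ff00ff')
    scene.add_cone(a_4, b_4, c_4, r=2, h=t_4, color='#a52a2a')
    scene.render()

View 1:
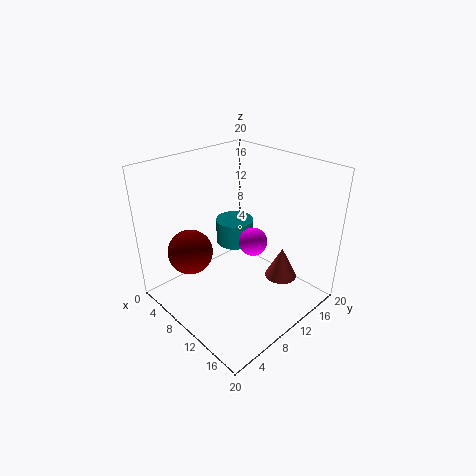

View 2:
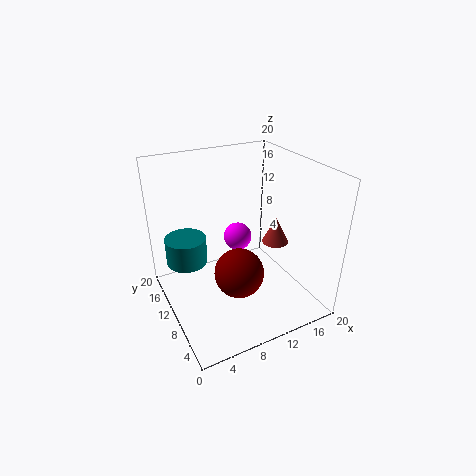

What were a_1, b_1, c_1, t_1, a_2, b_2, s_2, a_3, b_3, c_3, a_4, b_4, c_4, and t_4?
a_1 = 4, b_1 = 15, c_1 = 5, t_1 = 4, a_2 = 7, b_2 = 4, s_2 = 3, a_3 = 11, b_3 = 12, c_3 = 9, a_4 = 17, b_4 = 11, c_4 = 7, t_4 = 4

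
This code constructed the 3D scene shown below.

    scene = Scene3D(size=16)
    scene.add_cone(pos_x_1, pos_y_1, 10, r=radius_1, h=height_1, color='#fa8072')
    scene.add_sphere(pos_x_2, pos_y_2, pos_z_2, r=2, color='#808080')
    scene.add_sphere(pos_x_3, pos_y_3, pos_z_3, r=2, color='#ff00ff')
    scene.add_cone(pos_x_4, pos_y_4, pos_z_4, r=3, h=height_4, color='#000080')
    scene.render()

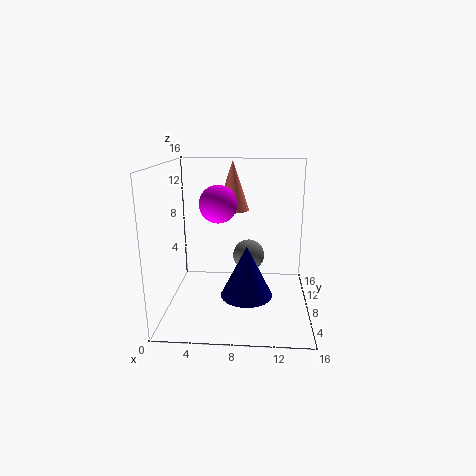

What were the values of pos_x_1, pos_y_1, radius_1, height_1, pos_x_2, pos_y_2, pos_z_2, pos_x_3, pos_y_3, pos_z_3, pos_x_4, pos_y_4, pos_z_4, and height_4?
pos_x_1 = 7
pos_y_1 = 13
radius_1 = 2
height_1 = 6
pos_x_2 = 9
pos_y_2 = 13
pos_z_2 = 4
pos_x_3 = 6
pos_y_3 = 7
pos_z_3 = 12
pos_x_4 = 9
pos_y_4 = 8
pos_z_4 = 1
height_4 = 6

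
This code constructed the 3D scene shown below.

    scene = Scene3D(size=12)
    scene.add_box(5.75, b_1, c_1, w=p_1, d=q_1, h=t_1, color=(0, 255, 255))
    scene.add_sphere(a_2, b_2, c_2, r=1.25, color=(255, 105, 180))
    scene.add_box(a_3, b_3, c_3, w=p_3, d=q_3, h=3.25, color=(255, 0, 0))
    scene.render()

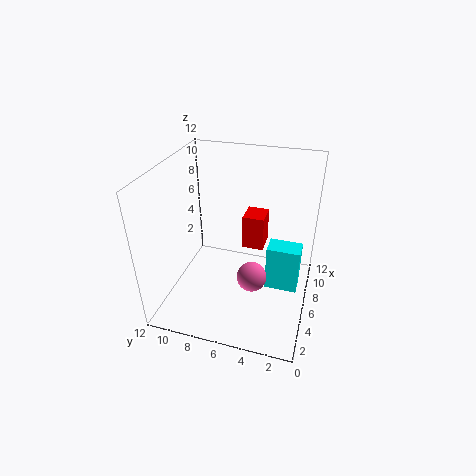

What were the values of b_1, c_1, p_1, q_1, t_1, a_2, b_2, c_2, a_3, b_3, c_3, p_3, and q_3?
b_1 = 0.75, c_1 = 1.5, p_1 = 1.75, q_1 = 2.75, t_1 = 4, a_2 = 5, b_2 = 4.5, c_2 = 3, a_3 = 9, b_3 = 4.5, c_3 = 3, p_3 = 2.25, q_3 = 2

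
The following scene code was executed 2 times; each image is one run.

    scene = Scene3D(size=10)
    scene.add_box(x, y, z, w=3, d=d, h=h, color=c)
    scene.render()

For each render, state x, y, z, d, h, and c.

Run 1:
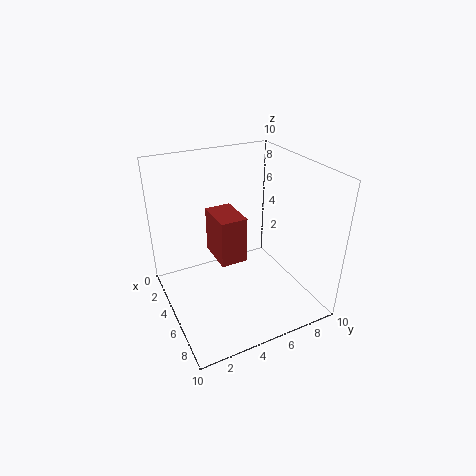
x = 1.5, y = 4, z = 2.5, d = 2, h = 3.5, c = 'brown'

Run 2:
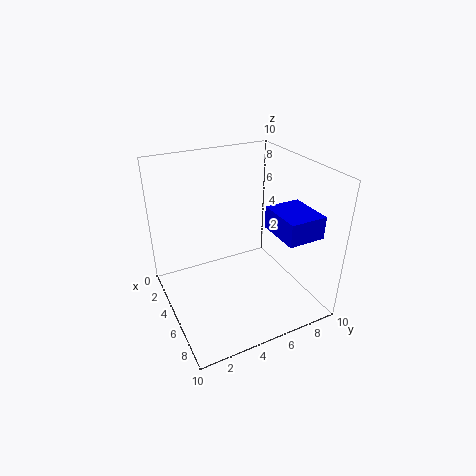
x = 6, y = 6.5, z = 6, d = 2.5, h = 1.5, c = 'blue'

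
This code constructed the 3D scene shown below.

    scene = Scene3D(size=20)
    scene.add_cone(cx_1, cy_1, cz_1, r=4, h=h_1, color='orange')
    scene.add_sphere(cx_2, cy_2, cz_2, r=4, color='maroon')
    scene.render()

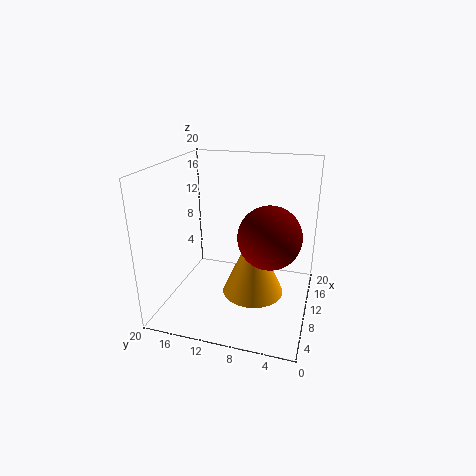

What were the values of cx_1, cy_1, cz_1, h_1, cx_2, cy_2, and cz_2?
cx_1 = 7, cy_1 = 7, cz_1 = 4, h_1 = 9, cx_2 = 7, cy_2 = 5, cz_2 = 12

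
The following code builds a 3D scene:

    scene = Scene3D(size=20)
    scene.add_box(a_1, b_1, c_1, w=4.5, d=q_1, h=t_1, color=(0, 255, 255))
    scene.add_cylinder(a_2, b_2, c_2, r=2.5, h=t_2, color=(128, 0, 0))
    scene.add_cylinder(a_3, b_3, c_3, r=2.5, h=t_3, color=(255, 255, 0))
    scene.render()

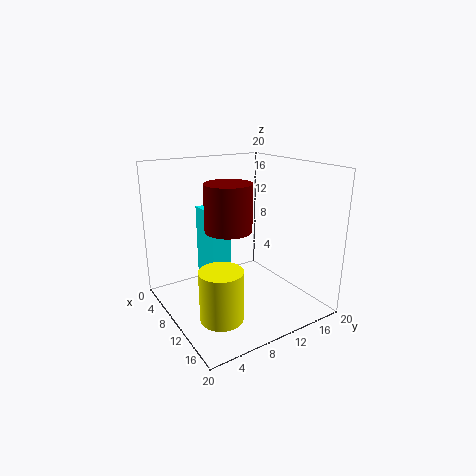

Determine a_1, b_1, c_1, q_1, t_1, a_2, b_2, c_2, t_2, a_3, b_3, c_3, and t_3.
a_1 = 8.5, b_1 = 4.5, c_1 = 6, q_1 = 2.5, t_1 = 9, a_2 = 17.5, b_2 = 4, c_2 = 14.5, t_2 = 5, a_3 = 17.5, b_3 = 3, c_3 = 4, t_3 = 6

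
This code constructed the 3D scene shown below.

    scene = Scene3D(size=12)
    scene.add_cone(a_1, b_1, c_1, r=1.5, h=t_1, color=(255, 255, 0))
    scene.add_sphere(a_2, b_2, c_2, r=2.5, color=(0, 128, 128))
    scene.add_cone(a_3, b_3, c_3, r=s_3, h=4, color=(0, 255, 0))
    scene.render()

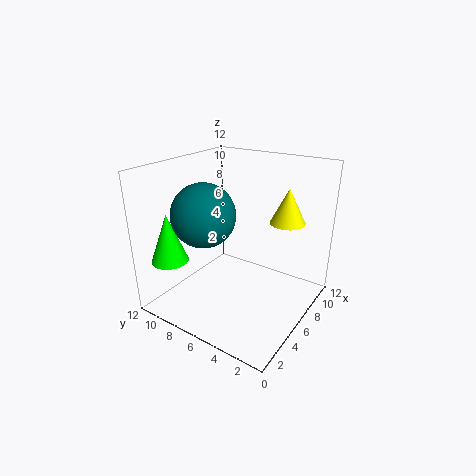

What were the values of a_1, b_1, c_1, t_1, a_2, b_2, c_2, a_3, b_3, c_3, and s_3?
a_1 = 9, b_1 = 3, c_1 = 7, t_1 = 3, a_2 = 3.5, b_2 = 7.5, c_2 = 8.5, a_3 = 2, b_3 = 10, c_3 = 4.5, s_3 = 1.5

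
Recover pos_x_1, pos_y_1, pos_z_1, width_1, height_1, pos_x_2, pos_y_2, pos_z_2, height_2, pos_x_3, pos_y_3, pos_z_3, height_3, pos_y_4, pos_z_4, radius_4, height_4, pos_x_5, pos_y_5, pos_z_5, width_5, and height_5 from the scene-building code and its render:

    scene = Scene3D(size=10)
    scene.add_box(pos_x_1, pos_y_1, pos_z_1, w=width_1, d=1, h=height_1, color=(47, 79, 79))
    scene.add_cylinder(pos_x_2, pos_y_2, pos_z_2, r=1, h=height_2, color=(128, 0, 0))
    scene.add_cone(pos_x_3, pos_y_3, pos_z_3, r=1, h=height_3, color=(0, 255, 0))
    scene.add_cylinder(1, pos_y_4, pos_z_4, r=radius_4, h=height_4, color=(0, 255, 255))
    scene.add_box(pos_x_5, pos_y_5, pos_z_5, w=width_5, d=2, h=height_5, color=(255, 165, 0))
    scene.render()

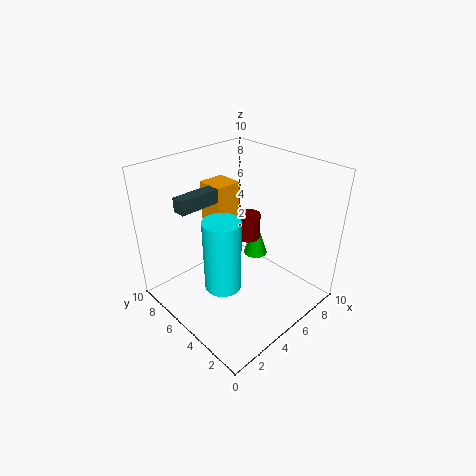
pos_x_1 = 2; pos_y_1 = 7; pos_z_1 = 7; width_1 = 3; height_1 = 1; pos_x_2 = 8; pos_y_2 = 7; pos_z_2 = 3; height_2 = 2; pos_x_3 = 9; pos_y_3 = 7; pos_z_3 = 1; height_3 = 3; pos_y_4 = 2; pos_z_4 = 5; radius_4 = 1; height_4 = 4; pos_x_5 = 5; pos_y_5 = 7; pos_z_5 = 5; width_5 = 2; height_5 = 3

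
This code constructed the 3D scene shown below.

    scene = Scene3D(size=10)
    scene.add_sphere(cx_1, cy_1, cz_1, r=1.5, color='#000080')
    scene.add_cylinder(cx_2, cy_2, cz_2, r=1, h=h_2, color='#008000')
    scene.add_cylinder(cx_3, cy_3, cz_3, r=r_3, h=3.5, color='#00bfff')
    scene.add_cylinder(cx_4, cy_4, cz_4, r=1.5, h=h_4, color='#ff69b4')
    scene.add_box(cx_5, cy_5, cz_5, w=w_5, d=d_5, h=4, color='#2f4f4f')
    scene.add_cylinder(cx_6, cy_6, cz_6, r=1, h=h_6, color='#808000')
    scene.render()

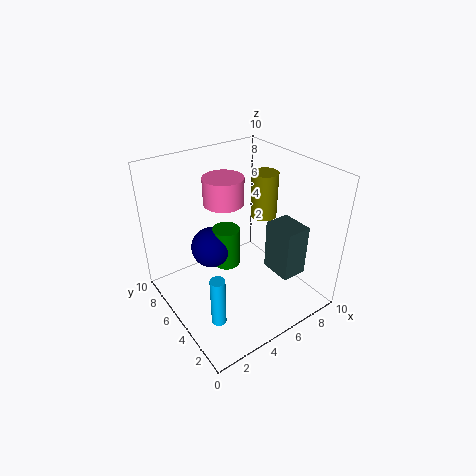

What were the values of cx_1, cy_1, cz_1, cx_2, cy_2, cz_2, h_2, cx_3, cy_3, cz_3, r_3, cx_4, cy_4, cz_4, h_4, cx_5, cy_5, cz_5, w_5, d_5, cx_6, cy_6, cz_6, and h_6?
cx_1 = 4, cy_1 = 7, cz_1 = 3.5, cx_2 = 5, cy_2 = 6.5, cz_2 = 2, h_2 = 3, cx_3 = 2, cy_3 = 3, cz_3 = 0.5, r_3 = 0.5, cx_4 = 5.5, cy_4 = 7.5, cz_4 = 6.5, h_4 = 2, cx_5 = 8, cy_5 = 3, cz_5 = 1, w_5 = 2, d_5 = 2.5, cx_6 = 8.5, cy_6 = 6.5, cz_6 = 5, h_6 = 3.5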